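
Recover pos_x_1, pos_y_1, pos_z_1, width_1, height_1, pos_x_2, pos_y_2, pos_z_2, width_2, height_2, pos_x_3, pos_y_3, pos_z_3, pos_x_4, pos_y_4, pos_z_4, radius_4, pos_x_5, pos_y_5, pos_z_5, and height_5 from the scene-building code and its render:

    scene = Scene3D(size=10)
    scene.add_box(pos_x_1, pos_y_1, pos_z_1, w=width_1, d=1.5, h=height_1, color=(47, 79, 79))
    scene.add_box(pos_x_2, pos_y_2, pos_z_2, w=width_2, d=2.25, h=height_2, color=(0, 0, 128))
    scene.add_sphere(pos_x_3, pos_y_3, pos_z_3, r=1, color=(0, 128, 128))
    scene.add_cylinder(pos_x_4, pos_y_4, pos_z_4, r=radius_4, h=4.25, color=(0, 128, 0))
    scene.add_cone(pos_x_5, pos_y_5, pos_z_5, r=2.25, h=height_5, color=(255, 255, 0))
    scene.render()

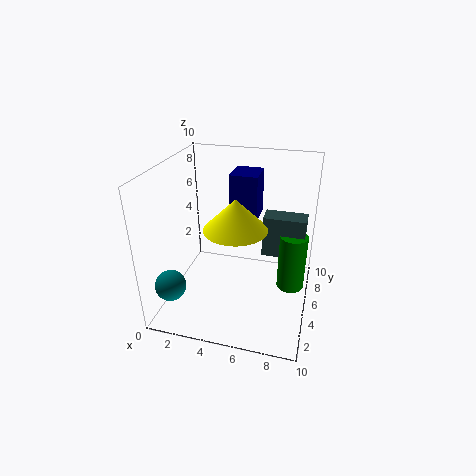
pos_x_1 = 6.5, pos_y_1 = 6, pos_z_1 = 3.25, width_1 = 3, height_1 = 3, pos_x_2 = 4, pos_y_2 = 6.25, pos_z_2 = 5.75, width_2 = 2, height_2 = 3.25, pos_x_3 = 1.5, pos_y_3 = 1.25, pos_z_3 = 3, pos_x_4 = 8.75, pos_y_4 = 6.25, pos_z_4 = 0.75, radius_4 = 1, pos_x_5 = 4.75, pos_y_5 = 5.25, pos_z_5 = 5.5, height_5 = 2.25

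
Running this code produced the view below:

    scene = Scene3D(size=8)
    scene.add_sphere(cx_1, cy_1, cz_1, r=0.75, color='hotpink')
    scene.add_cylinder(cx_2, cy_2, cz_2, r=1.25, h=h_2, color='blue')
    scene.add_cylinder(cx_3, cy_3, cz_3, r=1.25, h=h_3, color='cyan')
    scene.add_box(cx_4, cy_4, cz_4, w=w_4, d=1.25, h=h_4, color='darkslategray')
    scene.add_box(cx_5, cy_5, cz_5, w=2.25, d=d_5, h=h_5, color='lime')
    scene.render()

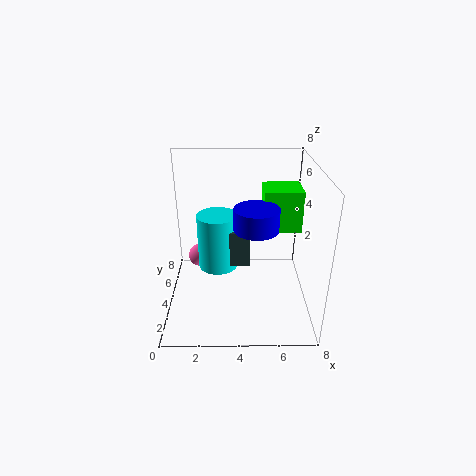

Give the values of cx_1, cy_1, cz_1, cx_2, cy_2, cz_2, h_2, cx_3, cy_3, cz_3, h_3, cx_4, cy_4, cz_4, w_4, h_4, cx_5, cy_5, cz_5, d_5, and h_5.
cx_1 = 1.5, cy_1 = 6.75, cz_1 = 1.25, cx_2 = 5, cy_2 = 4, cz_2 = 4.5, h_2 = 1.25, cx_3 = 2.75, cy_3 = 6, cz_3 = 1, h_3 = 3.5, cx_4 = 2.5, cy_4 = 5, cz_4 = 1.5, w_4 = 2.25, h_4 = 2.25, cx_5 = 5.5, cy_5 = 5, cz_5 = 3.75, d_5 = 2, h_5 = 2.5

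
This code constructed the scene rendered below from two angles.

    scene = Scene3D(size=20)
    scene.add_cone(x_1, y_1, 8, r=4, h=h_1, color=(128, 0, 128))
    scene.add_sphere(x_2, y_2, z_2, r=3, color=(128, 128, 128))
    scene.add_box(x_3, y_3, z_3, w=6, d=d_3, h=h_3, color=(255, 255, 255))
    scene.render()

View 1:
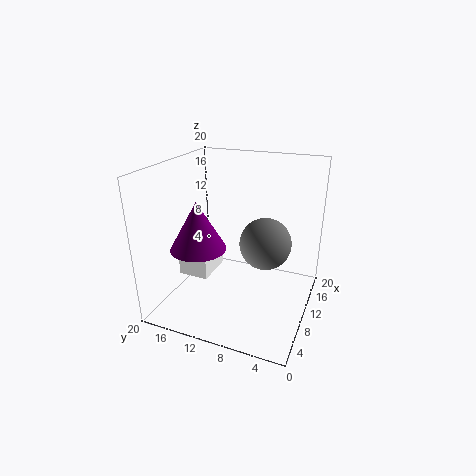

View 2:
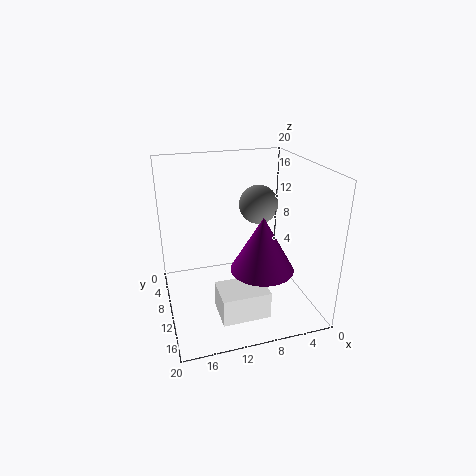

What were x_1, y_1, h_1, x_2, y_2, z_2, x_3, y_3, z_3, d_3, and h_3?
x_1 = 8.5
y_1 = 15.5
h_1 = 7
x_2 = 5
y_2 = 4.5
z_2 = 12.5
x_3 = 8.5
y_3 = 14.5
z_3 = 3
d_3 = 4.5
h_3 = 3.5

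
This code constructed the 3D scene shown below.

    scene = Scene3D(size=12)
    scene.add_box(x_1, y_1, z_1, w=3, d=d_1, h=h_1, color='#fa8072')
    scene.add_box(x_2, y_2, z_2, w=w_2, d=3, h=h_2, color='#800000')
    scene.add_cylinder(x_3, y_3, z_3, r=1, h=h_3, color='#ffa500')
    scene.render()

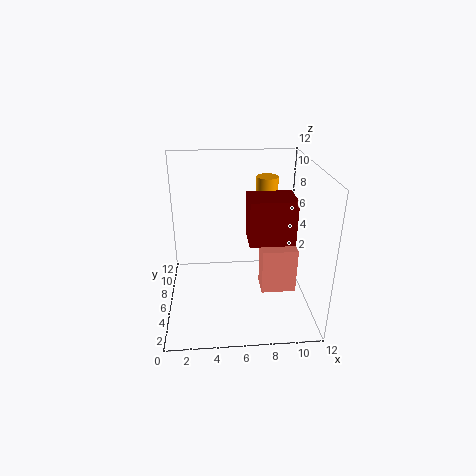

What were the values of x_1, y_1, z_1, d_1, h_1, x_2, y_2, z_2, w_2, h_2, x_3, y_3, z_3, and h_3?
x_1 = 8; y_1 = 5; z_1 = 1; d_1 = 2; h_1 = 4; x_2 = 7; y_2 = 6; z_2 = 5; w_2 = 4; h_2 = 4; x_3 = 9; y_3 = 10; z_3 = 6; h_3 = 4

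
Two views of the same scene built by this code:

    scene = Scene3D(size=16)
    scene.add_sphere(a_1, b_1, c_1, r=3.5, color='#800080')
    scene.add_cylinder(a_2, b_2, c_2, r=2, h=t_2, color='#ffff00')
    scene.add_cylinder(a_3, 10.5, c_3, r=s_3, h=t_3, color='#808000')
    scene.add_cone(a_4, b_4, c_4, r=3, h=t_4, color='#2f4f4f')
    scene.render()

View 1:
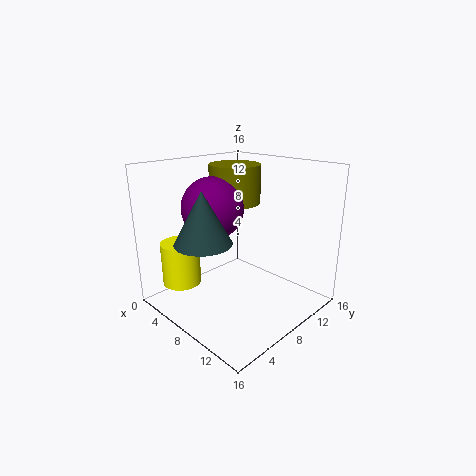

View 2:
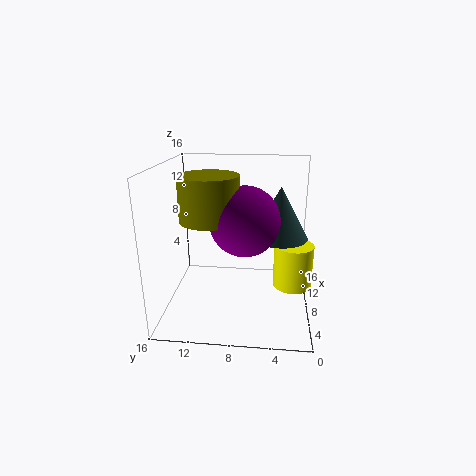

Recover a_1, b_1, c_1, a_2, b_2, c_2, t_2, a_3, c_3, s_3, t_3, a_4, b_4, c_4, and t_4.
a_1 = 5
b_1 = 7
c_1 = 11
a_2 = 5.5
b_2 = 2
c_2 = 4
t_2 = 4.5
a_3 = 5
c_3 = 11
s_3 = 3
t_3 = 4.5
a_4 = 7.5
b_4 = 3.5
c_4 = 8.5
t_4 = 5.5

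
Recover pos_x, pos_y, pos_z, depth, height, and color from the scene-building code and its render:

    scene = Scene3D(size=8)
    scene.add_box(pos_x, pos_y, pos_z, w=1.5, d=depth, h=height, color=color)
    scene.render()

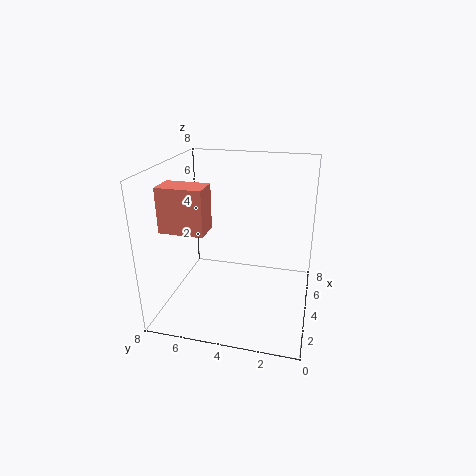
pos_x = 2.5, pos_y = 5.5, pos_z = 4.5, depth = 2.5, height = 2.5, color = 'salmon'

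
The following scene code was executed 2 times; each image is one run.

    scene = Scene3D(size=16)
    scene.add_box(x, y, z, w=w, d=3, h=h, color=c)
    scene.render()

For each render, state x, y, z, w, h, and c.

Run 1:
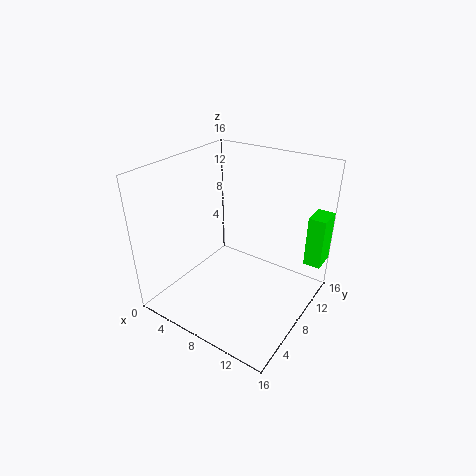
x = 14; y = 13; z = 4; w = 2; h = 6; c = 'lime'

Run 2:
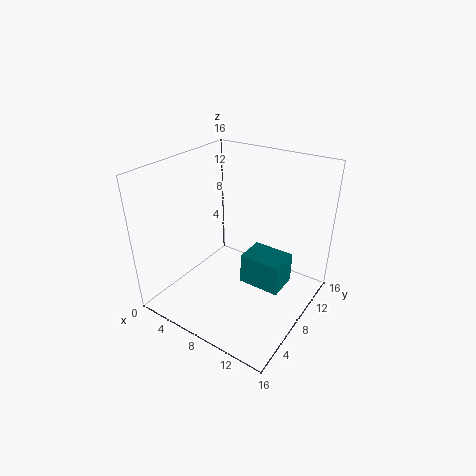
x = 11; y = 4; z = 6; w = 4; h = 3; c = 'teal'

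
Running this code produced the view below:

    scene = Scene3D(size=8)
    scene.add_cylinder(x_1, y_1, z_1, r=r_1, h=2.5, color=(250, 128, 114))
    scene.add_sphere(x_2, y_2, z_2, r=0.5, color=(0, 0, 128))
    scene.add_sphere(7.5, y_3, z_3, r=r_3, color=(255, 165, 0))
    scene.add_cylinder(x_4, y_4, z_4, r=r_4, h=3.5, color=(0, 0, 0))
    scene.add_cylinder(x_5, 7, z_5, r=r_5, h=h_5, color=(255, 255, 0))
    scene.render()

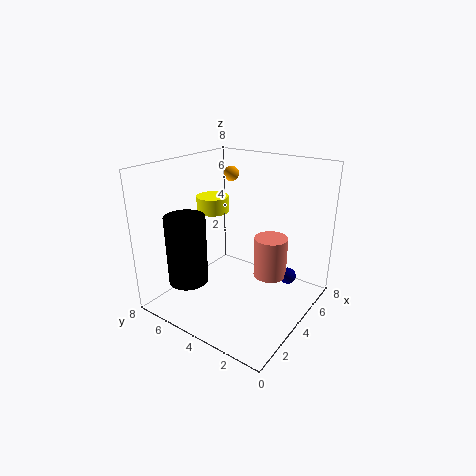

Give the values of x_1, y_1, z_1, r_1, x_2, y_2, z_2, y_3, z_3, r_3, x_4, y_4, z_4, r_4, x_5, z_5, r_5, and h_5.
x_1 = 6, y_1 = 3, z_1 = 1, r_1 = 1, x_2 = 6.5, y_2 = 2, z_2 = 1, y_3 = 7, z_3 = 6.5, r_3 = 0.5, x_4 = 1, y_4 = 5, z_4 = 2.5, r_4 = 1, x_5 = 5.5, z_5 = 4.5, r_5 = 1, h_5 = 1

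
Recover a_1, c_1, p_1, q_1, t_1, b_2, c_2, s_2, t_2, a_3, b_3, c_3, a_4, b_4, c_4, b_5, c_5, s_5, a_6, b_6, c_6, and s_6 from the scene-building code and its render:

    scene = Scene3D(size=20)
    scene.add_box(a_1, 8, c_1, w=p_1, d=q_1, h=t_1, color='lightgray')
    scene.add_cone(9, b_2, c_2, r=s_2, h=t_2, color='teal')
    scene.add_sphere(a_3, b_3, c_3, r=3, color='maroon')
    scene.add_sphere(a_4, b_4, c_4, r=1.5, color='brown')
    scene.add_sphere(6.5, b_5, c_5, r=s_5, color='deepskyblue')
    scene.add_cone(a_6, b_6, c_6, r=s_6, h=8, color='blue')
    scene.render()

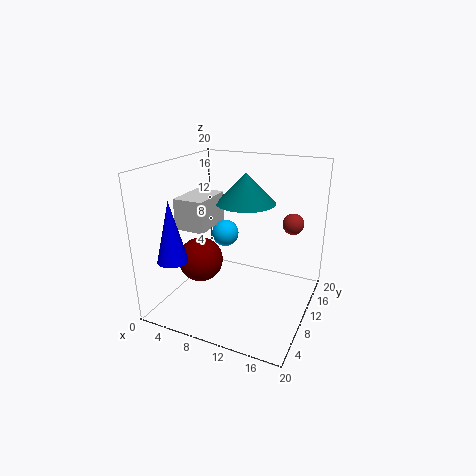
a_1 = 1, c_1 = 10.5, p_1 = 4.5, q_1 = 6.5, t_1 = 4.5, b_2 = 15, c_2 = 13.5, s_2 = 4.5, t_2 = 4.5, a_3 = 6, b_3 = 6.5, c_3 = 7.5, a_4 = 16.5, b_4 = 14.5, c_4 = 11.5, b_5 = 13, c_5 = 9, s_5 = 2, a_6 = 4, b_6 = 3, c_6 = 8.5, s_6 = 2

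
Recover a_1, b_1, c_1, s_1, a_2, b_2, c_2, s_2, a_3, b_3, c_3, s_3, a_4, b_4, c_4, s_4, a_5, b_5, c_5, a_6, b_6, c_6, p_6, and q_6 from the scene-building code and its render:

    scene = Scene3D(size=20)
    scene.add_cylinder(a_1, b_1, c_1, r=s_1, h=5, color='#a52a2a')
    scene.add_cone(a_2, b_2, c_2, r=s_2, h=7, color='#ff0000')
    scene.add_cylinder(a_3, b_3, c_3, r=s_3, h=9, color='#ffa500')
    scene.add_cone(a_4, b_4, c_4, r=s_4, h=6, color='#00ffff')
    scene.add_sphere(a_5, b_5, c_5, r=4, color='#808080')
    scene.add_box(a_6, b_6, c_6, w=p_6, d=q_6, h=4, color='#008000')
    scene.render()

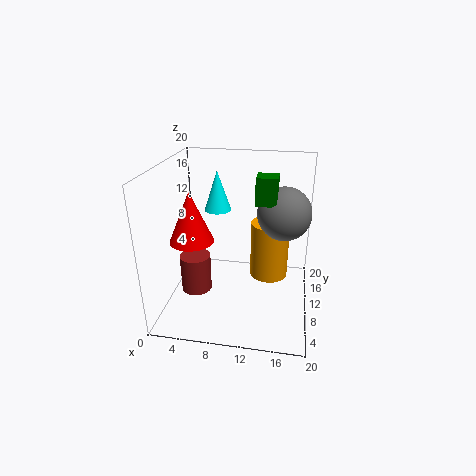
a_1 = 5, b_1 = 6, c_1 = 4, s_1 = 2, a_2 = 4, b_2 = 8, c_2 = 10, s_2 = 3, a_3 = 14, b_3 = 16, c_3 = 1, s_3 = 3, a_4 = 6, b_4 = 15, c_4 = 12, s_4 = 2, a_5 = 16, b_5 = 15, c_5 = 12, a_6 = 12, b_6 = 12, c_6 = 14, p_6 = 3, q_6 = 3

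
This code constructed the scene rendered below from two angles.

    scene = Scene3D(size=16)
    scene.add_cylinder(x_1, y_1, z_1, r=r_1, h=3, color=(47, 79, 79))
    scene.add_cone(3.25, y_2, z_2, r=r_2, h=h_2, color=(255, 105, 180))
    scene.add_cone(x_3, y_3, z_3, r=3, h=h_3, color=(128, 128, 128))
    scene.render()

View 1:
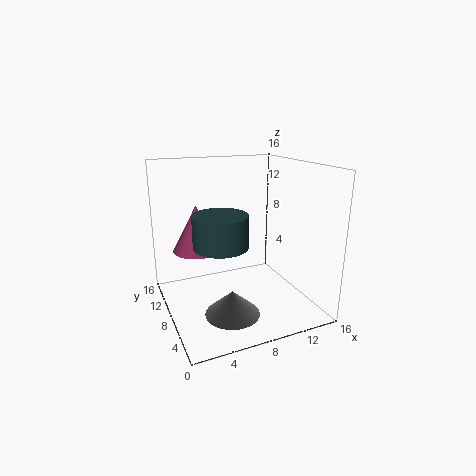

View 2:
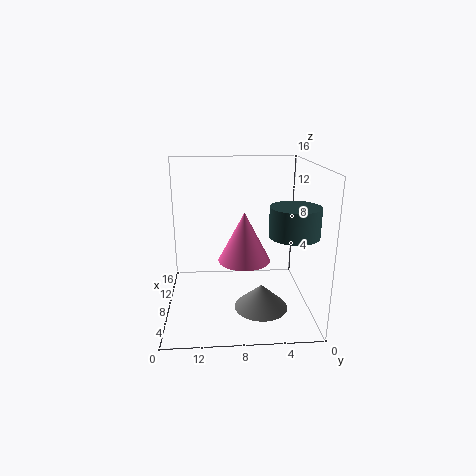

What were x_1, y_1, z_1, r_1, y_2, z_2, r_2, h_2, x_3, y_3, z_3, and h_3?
x_1 = 4
y_1 = 2.75
z_1 = 9.5
r_1 = 2.5
y_2 = 7.75
z_2 = 7.5
r_2 = 2.5
h_2 = 4.75
x_3 = 6.25
y_3 = 5.5
z_3 = 0.25
h_3 = 2.75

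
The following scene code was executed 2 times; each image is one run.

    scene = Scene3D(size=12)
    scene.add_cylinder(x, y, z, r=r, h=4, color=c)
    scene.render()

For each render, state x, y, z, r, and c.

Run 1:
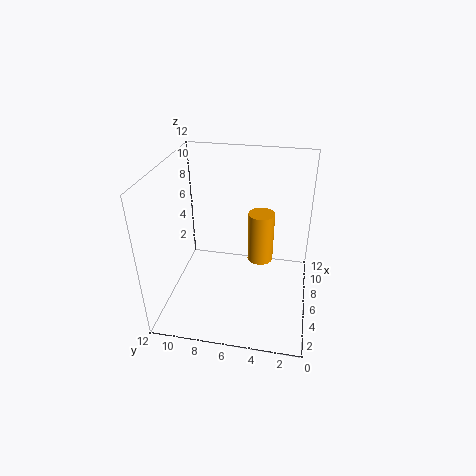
x = 5; y = 4; z = 5; r = 1; c = 'orange'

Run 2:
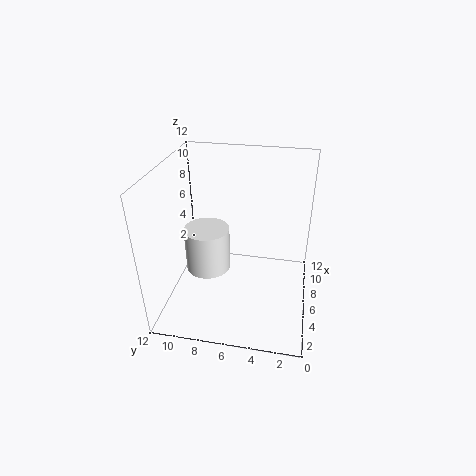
x = 7; y = 9; z = 2; r = 2; c = 'white'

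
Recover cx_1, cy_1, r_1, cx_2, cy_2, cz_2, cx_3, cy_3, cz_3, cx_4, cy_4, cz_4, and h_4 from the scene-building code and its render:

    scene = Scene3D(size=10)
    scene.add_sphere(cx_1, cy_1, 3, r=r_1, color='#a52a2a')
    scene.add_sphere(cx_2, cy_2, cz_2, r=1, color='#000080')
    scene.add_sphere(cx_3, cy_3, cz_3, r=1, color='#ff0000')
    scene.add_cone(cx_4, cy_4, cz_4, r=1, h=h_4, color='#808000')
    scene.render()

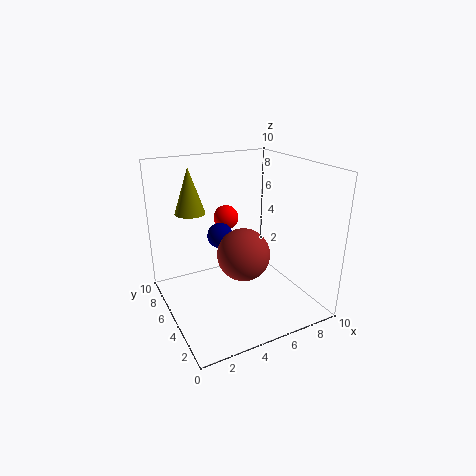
cx_1 = 6, cy_1 = 6, r_1 = 2, cx_2 = 5, cy_2 = 8, cz_2 = 4, cx_3 = 6, cy_3 = 9, cz_3 = 5, cx_4 = 2, cy_4 = 6, cz_4 = 7, h_4 = 3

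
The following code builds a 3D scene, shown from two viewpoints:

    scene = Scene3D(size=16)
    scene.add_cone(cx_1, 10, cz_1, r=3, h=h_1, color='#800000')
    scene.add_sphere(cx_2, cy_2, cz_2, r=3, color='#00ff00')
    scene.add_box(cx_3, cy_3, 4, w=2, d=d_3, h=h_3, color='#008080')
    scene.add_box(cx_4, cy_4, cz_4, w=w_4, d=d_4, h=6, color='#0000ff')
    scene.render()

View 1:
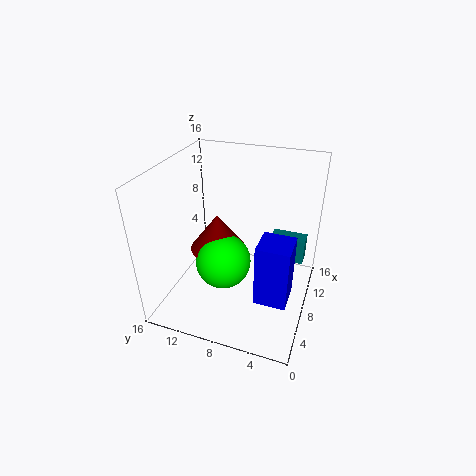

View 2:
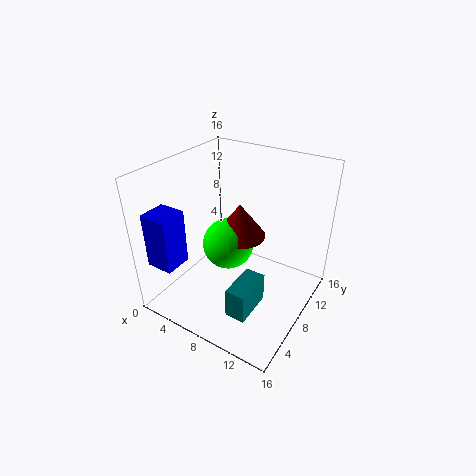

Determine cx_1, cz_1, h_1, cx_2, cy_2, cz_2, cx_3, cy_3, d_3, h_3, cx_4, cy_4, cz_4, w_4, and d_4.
cx_1 = 7
cz_1 = 7
h_1 = 4
cx_2 = 6
cy_2 = 9
cz_2 = 6
cx_3 = 11
cy_3 = 1
d_3 = 4
h_3 = 3
cx_4 = 1
cy_4 = 1
cz_4 = 6
w_4 = 3
d_4 = 3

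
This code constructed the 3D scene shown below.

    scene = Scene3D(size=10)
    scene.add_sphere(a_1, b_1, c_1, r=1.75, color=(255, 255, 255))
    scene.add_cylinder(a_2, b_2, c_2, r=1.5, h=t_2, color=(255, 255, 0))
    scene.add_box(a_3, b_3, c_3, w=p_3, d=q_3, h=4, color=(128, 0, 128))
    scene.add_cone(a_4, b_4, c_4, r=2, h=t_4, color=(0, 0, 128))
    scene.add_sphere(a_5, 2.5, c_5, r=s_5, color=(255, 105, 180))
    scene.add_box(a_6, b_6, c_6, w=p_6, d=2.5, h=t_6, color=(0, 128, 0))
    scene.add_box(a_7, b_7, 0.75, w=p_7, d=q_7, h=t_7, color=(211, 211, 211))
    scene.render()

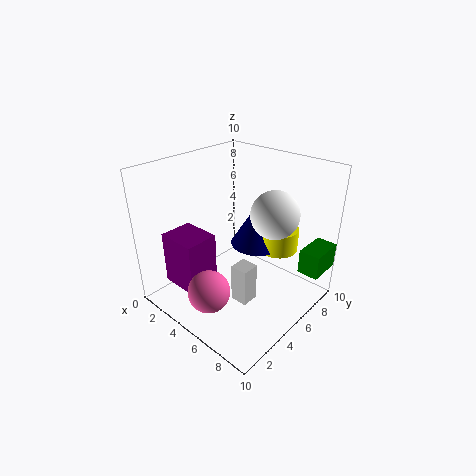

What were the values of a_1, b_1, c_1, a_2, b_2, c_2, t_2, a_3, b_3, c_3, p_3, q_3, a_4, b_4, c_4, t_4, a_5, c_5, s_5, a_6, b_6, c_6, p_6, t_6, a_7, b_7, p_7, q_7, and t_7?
a_1 = 6.25, b_1 = 7.5, c_1 = 6.25, a_2 = 6, b_2 = 8.5, c_2 = 3, t_2 = 1.75, a_3 = 0.25, b_3 = 2, c_3 = 0.75, p_3 = 3, q_3 = 2.5, a_4 = 4.5, b_4 = 7.75, c_4 = 3.25, t_4 = 3.25, a_5 = 4.5, c_5 = 1.5, s_5 = 1.5, a_6 = 8.5, b_6 = 7.5, c_6 = 2.5, p_6 = 1.5, t_6 = 1.75, a_7 = 5.5, b_7 = 3.75, p_7 = 1.25, q_7 = 1.25, t_7 = 2.75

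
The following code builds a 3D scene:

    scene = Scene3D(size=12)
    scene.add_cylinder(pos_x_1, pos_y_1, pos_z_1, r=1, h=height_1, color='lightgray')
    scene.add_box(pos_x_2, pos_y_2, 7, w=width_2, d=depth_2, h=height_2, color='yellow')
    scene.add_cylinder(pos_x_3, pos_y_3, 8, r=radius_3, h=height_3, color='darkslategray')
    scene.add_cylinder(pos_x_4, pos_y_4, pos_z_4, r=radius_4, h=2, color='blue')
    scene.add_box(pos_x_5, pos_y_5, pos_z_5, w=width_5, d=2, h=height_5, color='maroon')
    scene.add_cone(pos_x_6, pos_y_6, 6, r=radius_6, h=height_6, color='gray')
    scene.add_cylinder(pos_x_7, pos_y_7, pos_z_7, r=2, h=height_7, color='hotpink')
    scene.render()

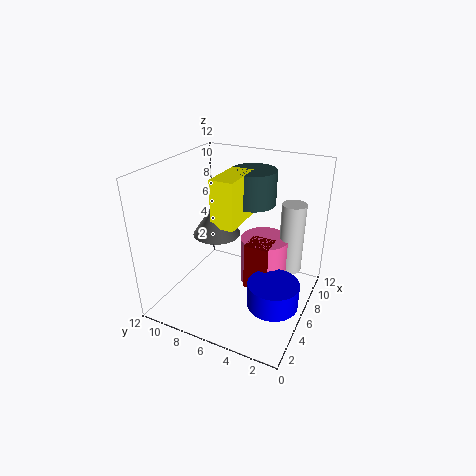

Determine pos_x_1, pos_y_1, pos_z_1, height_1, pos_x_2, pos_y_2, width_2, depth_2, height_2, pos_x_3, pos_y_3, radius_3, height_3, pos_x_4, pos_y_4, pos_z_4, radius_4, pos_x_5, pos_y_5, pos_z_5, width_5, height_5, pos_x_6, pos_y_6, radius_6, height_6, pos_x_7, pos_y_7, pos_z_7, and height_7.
pos_x_1 = 8
pos_y_1 = 2
pos_z_1 = 3
height_1 = 6
pos_x_2 = 5
pos_y_2 = 6
width_2 = 4
depth_2 = 2
height_2 = 4
pos_x_3 = 9
pos_y_3 = 6
radius_3 = 2
height_3 = 3
pos_x_4 = 4
pos_y_4 = 2
pos_z_4 = 2
radius_4 = 2
pos_x_5 = 5
pos_y_5 = 3
pos_z_5 = 2
width_5 = 2
height_5 = 4
pos_x_6 = 6
pos_y_6 = 8
radius_6 = 2
height_6 = 3
pos_x_7 = 7
pos_y_7 = 4
pos_z_7 = 2
height_7 = 4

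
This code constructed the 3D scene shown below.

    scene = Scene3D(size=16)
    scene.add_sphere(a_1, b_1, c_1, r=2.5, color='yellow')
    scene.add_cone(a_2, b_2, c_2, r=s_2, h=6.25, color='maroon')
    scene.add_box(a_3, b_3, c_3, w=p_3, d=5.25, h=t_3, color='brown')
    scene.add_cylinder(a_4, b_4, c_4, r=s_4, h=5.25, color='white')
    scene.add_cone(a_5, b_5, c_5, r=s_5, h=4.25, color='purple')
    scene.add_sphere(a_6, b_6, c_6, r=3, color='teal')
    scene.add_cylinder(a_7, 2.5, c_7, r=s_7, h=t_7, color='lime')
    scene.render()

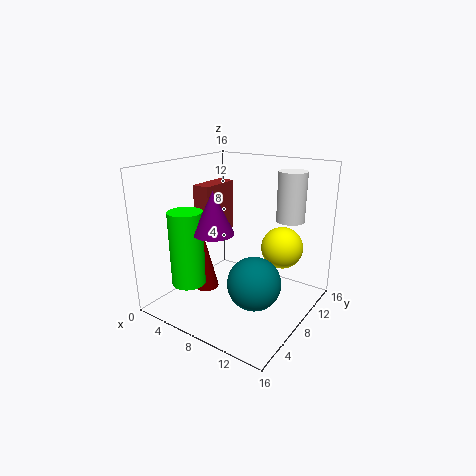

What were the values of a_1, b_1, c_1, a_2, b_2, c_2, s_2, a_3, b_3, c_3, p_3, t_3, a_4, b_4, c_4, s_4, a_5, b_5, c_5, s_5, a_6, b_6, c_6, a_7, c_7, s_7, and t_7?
a_1 = 11; b_1 = 13; c_1 = 5.75; a_2 = 3.75; b_2 = 7.25; c_2 = 1; s_2 = 1.5; a_3 = 0.5; b_3 = 9.25; c_3 = 6.25; p_3 = 2.25; t_3 = 6.5; a_4 = 13; b_4 = 10.5; c_4 = 10.25; s_4 = 1.5; a_5 = 8.25; b_5 = 3.5; c_5 = 10; s_5 = 2; a_6 = 10.5; b_6 = 7.5; c_6 = 3.25; a_7 = 5.5; c_7 = 4.25; s_7 = 1.75; t_7 = 7.75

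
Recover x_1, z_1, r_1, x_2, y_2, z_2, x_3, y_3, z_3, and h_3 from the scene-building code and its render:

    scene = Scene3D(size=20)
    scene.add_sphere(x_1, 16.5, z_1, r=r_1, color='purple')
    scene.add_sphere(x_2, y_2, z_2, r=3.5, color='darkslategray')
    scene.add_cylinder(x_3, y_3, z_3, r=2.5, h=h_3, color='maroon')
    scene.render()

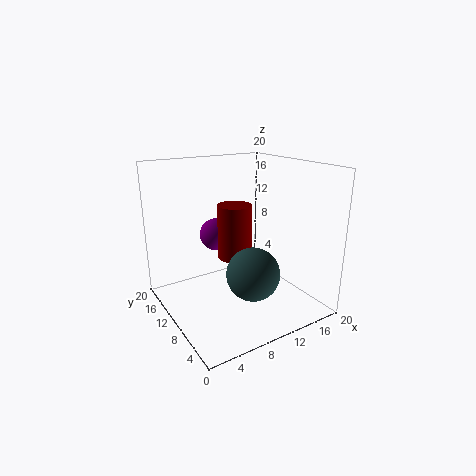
x_1 = 10, z_1 = 8.5, r_1 = 2.5, x_2 = 9.5, y_2 = 5.5, z_2 = 6.5, x_3 = 11, y_3 = 12.5, z_3 = 6, h_3 = 8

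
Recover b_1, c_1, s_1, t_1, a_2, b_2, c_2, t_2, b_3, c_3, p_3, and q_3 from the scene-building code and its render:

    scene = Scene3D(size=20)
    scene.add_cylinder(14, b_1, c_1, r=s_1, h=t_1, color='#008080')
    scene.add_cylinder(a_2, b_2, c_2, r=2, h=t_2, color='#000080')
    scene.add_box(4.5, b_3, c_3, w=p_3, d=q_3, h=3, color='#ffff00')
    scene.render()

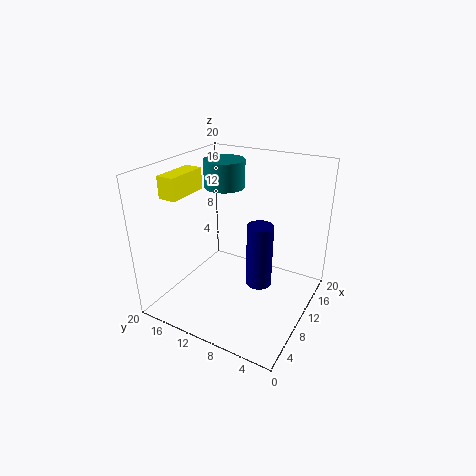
b_1 = 14.5; c_1 = 15.5; s_1 = 3; t_1 = 4; a_2 = 14; b_2 = 8.5; c_2 = 0.5; t_2 = 10; b_3 = 16; c_3 = 16; p_3 = 6; q_3 = 2.5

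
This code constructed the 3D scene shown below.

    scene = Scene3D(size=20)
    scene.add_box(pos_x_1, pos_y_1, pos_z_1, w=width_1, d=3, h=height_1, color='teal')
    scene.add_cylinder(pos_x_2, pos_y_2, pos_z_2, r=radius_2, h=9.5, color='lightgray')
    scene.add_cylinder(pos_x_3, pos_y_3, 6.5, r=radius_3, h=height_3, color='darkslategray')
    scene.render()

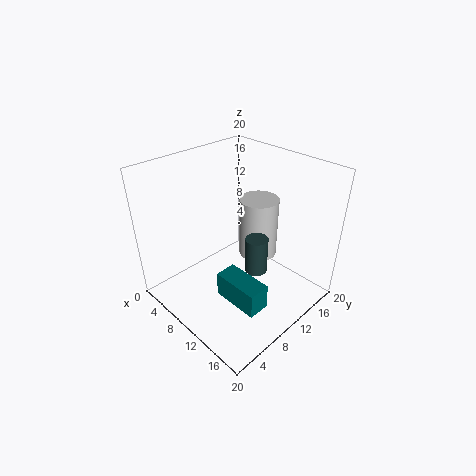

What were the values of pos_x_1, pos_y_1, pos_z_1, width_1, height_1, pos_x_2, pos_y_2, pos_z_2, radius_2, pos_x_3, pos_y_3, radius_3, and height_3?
pos_x_1 = 10.5, pos_y_1 = 5.5, pos_z_1 = 3, width_1 = 6.5, height_1 = 3.5, pos_x_2 = 8, pos_y_2 = 16.5, pos_z_2 = 3.5, radius_2 = 3, pos_x_3 = 13.5, pos_y_3 = 10, radius_3 = 1.5, height_3 = 5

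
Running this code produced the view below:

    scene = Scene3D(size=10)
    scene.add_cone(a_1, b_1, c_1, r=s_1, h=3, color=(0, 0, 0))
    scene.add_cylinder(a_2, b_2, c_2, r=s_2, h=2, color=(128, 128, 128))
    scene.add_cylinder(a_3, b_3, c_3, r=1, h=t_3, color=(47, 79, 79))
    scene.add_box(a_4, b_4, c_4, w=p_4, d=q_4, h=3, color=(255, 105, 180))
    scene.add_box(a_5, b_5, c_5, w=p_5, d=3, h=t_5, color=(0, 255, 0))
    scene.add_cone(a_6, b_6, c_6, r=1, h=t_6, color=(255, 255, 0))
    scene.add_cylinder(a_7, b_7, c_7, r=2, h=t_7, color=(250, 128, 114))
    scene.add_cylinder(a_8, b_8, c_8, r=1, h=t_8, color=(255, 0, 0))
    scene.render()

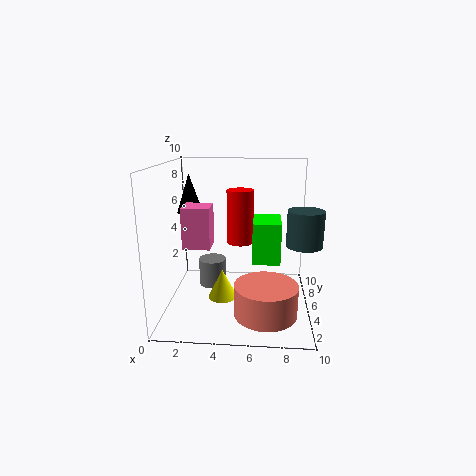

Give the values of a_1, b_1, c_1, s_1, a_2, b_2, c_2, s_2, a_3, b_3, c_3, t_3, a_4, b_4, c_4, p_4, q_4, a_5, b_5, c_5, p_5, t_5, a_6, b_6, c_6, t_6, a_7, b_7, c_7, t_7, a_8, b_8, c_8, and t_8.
a_1 = 1
b_1 = 8
c_1 = 6
s_1 = 1
a_2 = 3
b_2 = 6
c_2 = 1
s_2 = 1
a_3 = 9
b_3 = 1
c_3 = 6
t_3 = 2
a_4 = 1
b_4 = 5
c_4 = 4
p_4 = 2
q_4 = 2
a_5 = 6
b_5 = 5
c_5 = 3
p_5 = 2
t_5 = 3
a_6 = 4
b_6 = 4
c_6 = 1
t_6 = 2
a_7 = 7
b_7 = 2
c_7 = 1
t_7 = 2
a_8 = 5
b_8 = 7
c_8 = 4
t_8 = 4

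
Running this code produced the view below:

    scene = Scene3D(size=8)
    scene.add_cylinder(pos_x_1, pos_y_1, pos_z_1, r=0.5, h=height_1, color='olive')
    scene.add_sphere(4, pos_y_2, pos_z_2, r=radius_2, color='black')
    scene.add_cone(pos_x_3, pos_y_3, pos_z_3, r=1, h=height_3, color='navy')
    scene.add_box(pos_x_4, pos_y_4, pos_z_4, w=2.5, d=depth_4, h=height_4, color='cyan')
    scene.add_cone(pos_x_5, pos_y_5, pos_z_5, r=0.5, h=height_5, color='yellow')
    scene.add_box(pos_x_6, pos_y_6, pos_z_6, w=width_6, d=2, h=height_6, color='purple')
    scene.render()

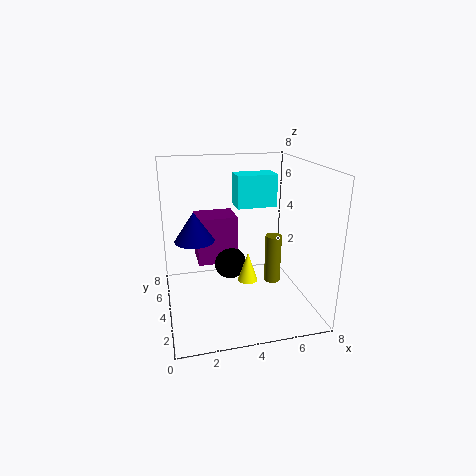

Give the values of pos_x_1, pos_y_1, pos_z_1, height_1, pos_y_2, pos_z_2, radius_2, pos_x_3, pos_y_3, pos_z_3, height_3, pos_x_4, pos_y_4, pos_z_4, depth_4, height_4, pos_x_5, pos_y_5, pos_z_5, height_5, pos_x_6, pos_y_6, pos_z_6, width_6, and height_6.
pos_x_1 = 6.5, pos_y_1 = 5, pos_z_1 = 0.5, height_1 = 3, pos_y_2 = 6, pos_z_2 = 1.5, radius_2 = 1, pos_x_3 = 1.5, pos_y_3 = 3, pos_z_3 = 4.5, height_3 = 1.5, pos_x_4 = 4.5, pos_y_4 = 6, pos_z_4 = 5, depth_4 = 1.5, height_4 = 2, pos_x_5 = 4, pos_y_5 = 2, pos_z_5 = 2.5, height_5 = 1.5, pos_x_6 = 2, pos_y_6 = 6, pos_z_6 = 1.5, width_6 = 2.5, height_6 = 3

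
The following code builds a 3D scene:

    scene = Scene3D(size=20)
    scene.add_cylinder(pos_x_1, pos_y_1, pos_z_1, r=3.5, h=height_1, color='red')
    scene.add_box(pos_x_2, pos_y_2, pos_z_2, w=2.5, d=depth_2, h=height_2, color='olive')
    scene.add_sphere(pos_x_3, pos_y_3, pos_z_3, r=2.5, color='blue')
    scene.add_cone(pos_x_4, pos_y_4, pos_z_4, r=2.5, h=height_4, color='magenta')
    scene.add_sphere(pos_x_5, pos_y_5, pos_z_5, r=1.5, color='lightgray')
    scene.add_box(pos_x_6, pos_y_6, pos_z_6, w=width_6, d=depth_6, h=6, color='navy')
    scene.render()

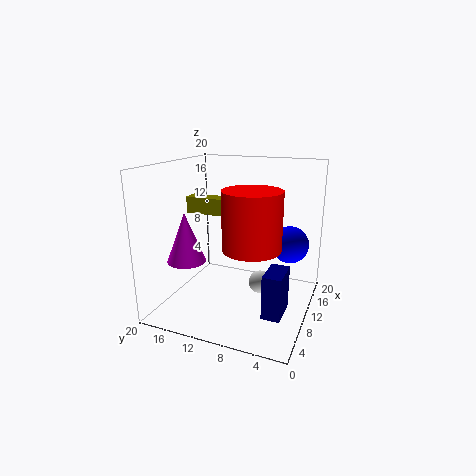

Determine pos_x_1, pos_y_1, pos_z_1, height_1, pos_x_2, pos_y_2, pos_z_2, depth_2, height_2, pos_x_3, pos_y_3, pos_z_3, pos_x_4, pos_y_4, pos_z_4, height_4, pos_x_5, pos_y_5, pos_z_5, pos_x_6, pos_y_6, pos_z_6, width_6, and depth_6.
pos_x_1 = 4.5; pos_y_1 = 6; pos_z_1 = 11; height_1 = 7; pos_x_2 = 12.5; pos_y_2 = 13.5; pos_z_2 = 12; depth_2 = 6; height_2 = 2.5; pos_x_3 = 11.5; pos_y_3 = 3; pos_z_3 = 9.5; pos_x_4 = 4.5; pos_y_4 = 15; pos_z_4 = 8; height_4 = 6.5; pos_x_5 = 8; pos_y_5 = 6; pos_z_5 = 5; pos_x_6 = 5.5; pos_y_6 = 2.5; pos_z_6 = 1; width_6 = 4.5; depth_6 = 2.5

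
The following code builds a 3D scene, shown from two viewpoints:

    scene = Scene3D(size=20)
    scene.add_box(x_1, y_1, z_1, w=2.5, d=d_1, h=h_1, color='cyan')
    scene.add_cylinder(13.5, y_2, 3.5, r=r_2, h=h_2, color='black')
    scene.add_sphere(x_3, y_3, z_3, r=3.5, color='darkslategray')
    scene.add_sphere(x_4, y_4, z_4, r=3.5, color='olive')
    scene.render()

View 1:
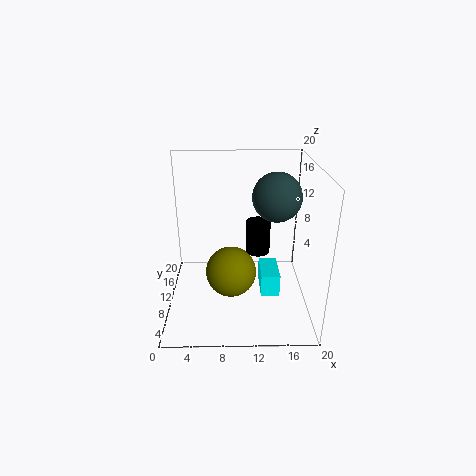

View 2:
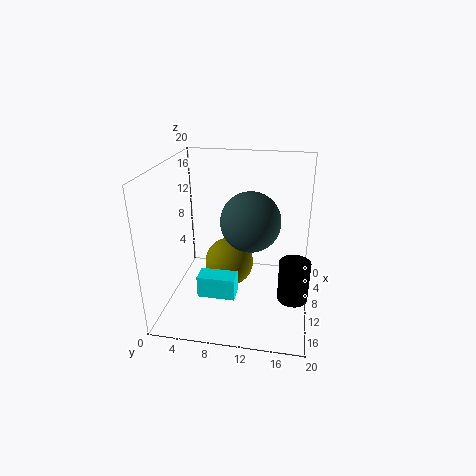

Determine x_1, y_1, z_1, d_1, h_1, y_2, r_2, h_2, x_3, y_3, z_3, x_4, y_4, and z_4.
x_1 = 13; y_1 = 5.5; z_1 = 3.5; d_1 = 5; h_1 = 3; y_2 = 18; r_2 = 2; h_2 = 5.5; x_3 = 15.5; y_3 = 12.5; z_3 = 15; x_4 = 9; y_4 = 8.5; z_4 = 5.5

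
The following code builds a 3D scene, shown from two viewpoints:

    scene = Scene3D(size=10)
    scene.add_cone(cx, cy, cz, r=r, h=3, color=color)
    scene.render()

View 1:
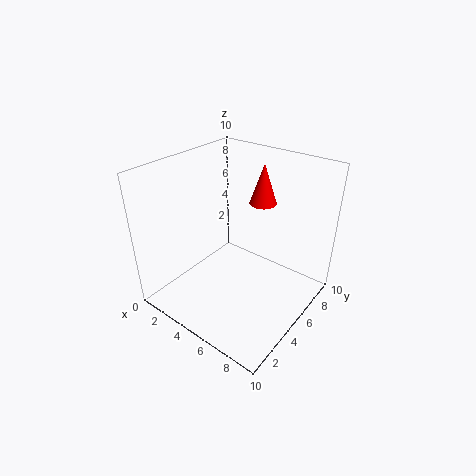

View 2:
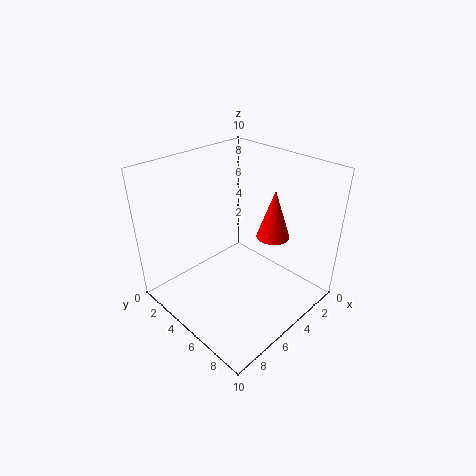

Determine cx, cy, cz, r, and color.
cx = 5
cy = 8
cz = 6.5
r = 1
color = 'red'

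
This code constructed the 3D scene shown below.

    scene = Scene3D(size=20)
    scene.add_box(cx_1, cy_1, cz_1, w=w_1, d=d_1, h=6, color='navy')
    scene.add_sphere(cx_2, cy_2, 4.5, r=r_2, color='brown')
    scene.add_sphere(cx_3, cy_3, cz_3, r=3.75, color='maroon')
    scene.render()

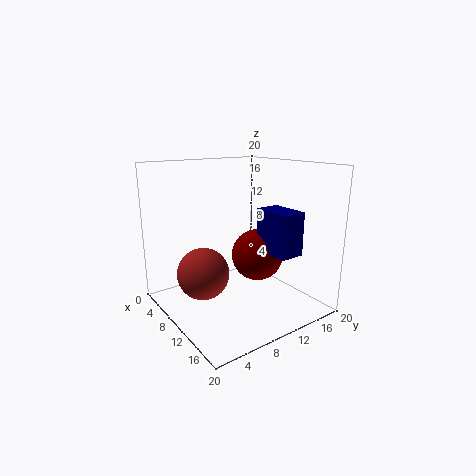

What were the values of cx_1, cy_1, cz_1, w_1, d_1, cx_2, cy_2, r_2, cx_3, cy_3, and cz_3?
cx_1 = 10.75, cy_1 = 12.75, cz_1 = 8, w_1 = 5.5, d_1 = 3.5, cx_2 = 7, cy_2 = 6, r_2 = 3.75, cx_3 = 10, cy_3 = 13.5, cz_3 = 6.75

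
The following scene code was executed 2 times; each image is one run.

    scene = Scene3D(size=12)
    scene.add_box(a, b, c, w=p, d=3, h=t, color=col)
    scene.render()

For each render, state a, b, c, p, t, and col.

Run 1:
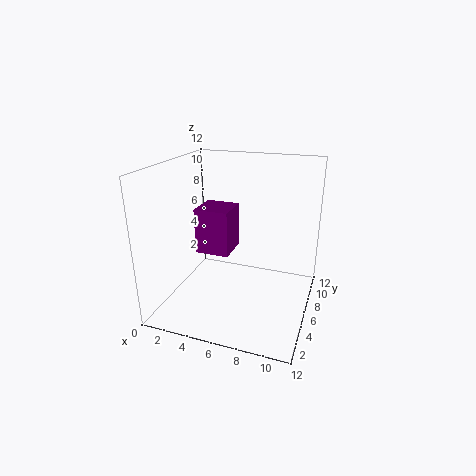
a = 2; b = 6; c = 4; p = 3; t = 4; col = 'purple'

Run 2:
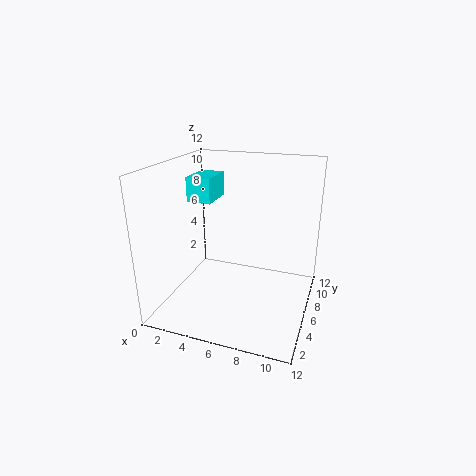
a = 2; b = 5; c = 9; p = 2; t = 2; col = 'cyan'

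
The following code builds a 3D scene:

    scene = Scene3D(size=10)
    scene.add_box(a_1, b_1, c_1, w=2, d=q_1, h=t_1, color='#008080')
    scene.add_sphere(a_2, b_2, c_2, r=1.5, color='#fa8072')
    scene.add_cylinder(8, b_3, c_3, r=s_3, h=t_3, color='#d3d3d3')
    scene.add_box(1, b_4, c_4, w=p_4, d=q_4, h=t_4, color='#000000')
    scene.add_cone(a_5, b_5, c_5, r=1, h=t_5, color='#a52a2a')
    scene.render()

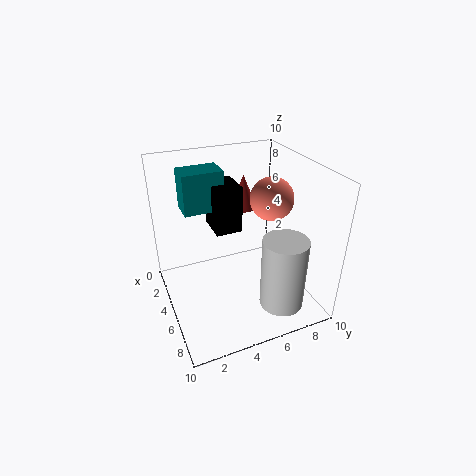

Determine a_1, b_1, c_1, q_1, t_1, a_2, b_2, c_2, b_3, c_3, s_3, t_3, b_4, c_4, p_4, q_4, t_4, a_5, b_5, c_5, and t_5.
a_1 = 0.5
b_1 = 2
c_1 = 6
q_1 = 3
t_1 = 3
a_2 = 5
b_2 = 7.5
c_2 = 7.5
b_3 = 7
c_3 = 1
s_3 = 1.5
t_3 = 5
b_4 = 4
c_4 = 4.5
p_4 = 2.5
q_4 = 2
t_4 = 3.5
a_5 = 2.5
b_5 = 6.5
c_5 = 6
t_5 = 2.5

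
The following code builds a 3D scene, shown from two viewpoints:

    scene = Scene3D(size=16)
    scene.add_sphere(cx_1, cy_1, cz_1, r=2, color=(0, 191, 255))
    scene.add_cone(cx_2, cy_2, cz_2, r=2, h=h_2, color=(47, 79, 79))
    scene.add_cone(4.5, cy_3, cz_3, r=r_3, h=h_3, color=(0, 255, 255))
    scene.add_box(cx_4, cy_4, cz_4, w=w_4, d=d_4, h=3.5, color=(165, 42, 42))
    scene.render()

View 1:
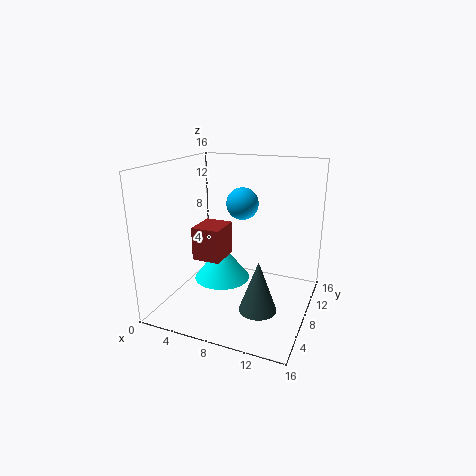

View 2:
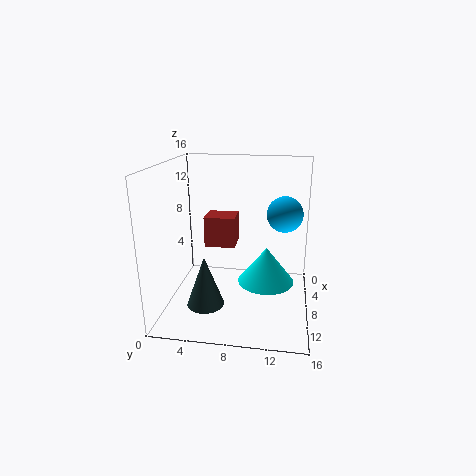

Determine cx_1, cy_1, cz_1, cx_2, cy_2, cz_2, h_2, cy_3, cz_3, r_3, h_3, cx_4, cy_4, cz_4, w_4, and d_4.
cx_1 = 6.5; cy_1 = 13; cz_1 = 10.5; cx_2 = 11.5; cy_2 = 5; cz_2 = 1.5; h_2 = 5.5; cy_3 = 11; cz_3 = 1; r_3 = 3.5; h_3 = 4.5; cx_4 = 4.5; cy_4 = 4; cz_4 = 6.5; w_4 = 3; d_4 = 3.5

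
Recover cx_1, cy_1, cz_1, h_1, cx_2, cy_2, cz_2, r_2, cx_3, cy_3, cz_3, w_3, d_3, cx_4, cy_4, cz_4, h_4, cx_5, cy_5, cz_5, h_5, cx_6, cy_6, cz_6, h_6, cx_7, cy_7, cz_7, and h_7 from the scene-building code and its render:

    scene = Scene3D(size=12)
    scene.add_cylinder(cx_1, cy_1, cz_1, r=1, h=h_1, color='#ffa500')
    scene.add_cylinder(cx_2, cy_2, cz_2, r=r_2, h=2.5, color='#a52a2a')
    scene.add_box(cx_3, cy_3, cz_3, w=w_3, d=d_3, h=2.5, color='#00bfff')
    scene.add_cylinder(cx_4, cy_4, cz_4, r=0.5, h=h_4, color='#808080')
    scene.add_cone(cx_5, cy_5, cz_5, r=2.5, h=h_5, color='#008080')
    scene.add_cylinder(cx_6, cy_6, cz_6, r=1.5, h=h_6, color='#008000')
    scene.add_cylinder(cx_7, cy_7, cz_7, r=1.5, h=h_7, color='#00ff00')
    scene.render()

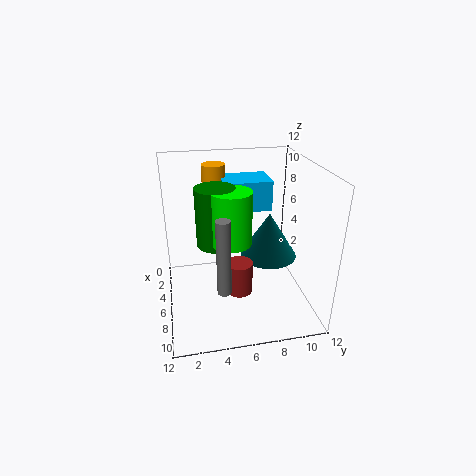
cx_1 = 3; cy_1 = 4.5; cz_1 = 8.5; h_1 = 3; cx_2 = 9; cy_2 = 5.5; cz_2 = 3; r_2 = 1; cx_3 = 2.5; cy_3 = 5; cz_3 = 8; w_3 = 3; d_3 = 4; cx_4 = 11; cy_4 = 4; cz_4 = 4.5; h_4 = 5.5; cx_5 = 5; cy_5 = 9; cz_5 = 3.5; h_5 = 4; cx_6 = 7.5; cy_6 = 4; cz_6 = 6.5; h_6 = 4.5; cx_7 = 8.5; cy_7 = 5; cz_7 = 7; h_7 = 4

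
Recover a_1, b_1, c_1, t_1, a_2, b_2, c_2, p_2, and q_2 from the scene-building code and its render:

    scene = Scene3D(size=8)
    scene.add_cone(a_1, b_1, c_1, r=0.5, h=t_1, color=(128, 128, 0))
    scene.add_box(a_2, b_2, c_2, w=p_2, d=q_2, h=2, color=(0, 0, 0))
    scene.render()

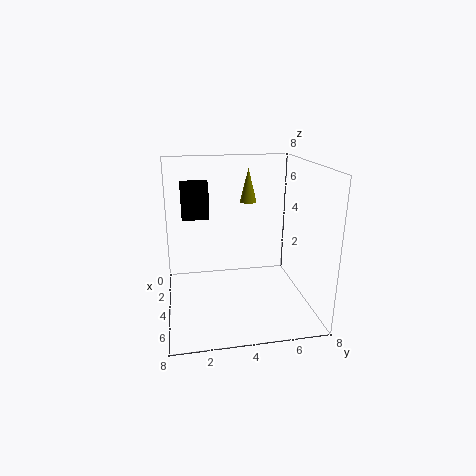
a_1 = 2, b_1 = 5, c_1 = 5.5, t_1 = 2, a_2 = 2.5, b_2 = 1, c_2 = 5, p_2 = 1, q_2 = 1.5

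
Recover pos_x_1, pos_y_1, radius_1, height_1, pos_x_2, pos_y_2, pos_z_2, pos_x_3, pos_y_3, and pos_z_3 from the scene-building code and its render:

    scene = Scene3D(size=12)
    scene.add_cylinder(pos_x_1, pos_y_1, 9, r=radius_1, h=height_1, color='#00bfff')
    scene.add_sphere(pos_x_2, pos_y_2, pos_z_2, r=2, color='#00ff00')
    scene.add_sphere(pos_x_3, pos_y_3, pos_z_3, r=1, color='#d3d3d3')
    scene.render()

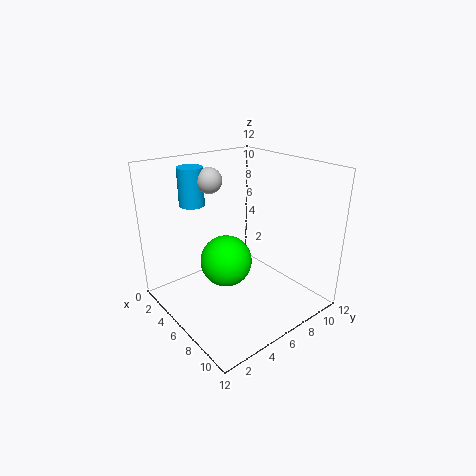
pos_x_1 = 4
pos_y_1 = 3
radius_1 = 1
height_1 = 3
pos_x_2 = 7
pos_y_2 = 4
pos_z_2 = 5
pos_x_3 = 5
pos_y_3 = 4
pos_z_3 = 11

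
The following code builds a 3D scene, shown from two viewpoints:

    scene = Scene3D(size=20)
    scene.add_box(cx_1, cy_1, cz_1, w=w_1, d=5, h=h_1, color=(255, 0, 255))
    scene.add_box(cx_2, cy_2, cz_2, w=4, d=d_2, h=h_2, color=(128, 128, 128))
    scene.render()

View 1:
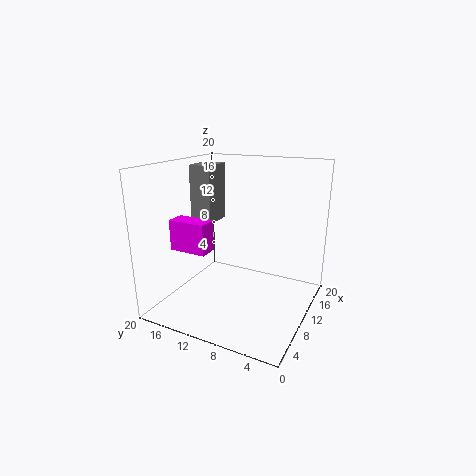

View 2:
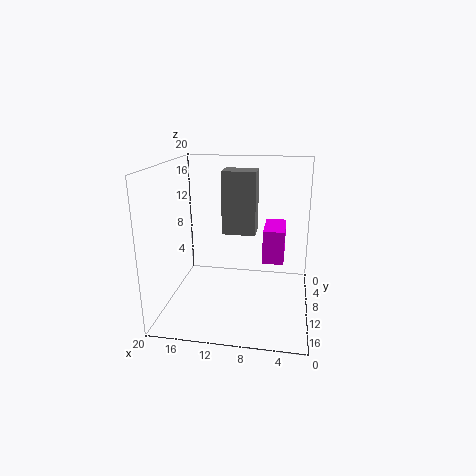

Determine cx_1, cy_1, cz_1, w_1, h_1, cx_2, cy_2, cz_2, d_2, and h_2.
cx_1 = 3.5; cy_1 = 11.5; cz_1 = 9.5; w_1 = 2.5; h_1 = 4; cx_2 = 7; cy_2 = 12.5; cz_2 = 12.5; d_2 = 3; h_2 = 7.5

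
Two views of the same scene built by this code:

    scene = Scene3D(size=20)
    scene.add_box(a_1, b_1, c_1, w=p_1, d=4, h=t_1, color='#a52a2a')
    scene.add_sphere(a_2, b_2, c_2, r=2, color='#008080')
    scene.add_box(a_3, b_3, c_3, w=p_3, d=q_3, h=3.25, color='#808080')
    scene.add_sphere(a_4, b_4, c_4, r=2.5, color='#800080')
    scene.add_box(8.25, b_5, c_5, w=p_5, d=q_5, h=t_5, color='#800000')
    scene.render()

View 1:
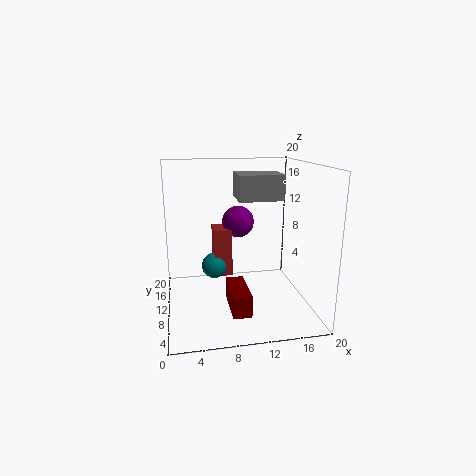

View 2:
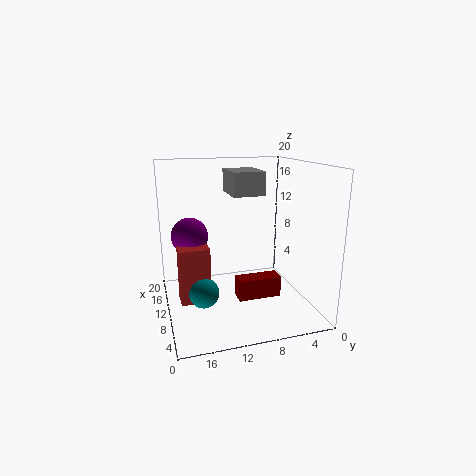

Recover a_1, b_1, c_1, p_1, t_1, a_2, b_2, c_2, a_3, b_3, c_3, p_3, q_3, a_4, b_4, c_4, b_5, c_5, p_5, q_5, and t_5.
a_1 = 7.25; b_1 = 14.5; c_1 = 2.25; p_1 = 2.75; t_1 = 7.5; a_2 = 7.25; b_2 = 15.5; c_2 = 3.75; a_3 = 9.5; b_3 = 6.25; c_3 = 15.75; p_3 = 5.75; q_3 = 4.5; a_4 = 11.25; b_4 = 16.5; c_4 = 10.5; b_5 = 4; c_5 = 1; p_5 = 2.5; q_5 = 6.25; t_5 = 3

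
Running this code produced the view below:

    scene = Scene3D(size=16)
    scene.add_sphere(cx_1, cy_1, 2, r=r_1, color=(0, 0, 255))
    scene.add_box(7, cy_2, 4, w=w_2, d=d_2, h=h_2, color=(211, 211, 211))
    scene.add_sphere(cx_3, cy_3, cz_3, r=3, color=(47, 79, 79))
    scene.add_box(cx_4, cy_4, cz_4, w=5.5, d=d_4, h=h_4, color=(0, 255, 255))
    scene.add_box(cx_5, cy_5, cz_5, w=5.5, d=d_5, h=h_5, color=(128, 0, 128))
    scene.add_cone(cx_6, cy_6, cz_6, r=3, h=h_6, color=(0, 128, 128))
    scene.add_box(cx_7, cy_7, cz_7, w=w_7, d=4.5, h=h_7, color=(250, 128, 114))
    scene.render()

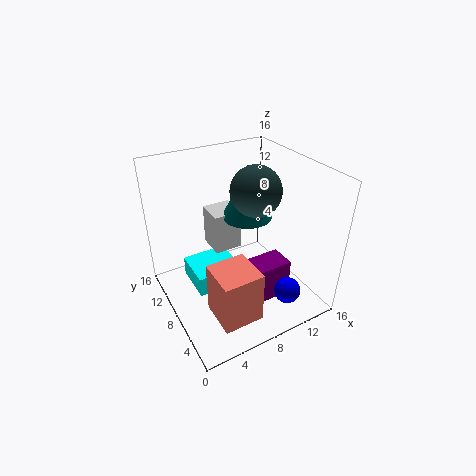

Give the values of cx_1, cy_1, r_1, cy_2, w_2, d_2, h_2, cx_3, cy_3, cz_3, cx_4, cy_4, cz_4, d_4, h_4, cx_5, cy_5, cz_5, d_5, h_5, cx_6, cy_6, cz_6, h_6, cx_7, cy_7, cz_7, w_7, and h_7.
cx_1 = 12, cy_1 = 3.5, r_1 = 1.5, cy_2 = 11.5, w_2 = 3.5, d_2 = 3.5, h_2 = 5, cx_3 = 11.5, cy_3 = 10, cz_3 = 12, cx_4 = 3.5, cy_4 = 9, cz_4 = 0.5, d_4 = 5, h_4 = 2.5, cx_5 = 7.5, cy_5 = 4.5, cz_5 = 0.5, d_5 = 3, h_5 = 4.5, cx_6 = 11, cy_6 = 11, cz_6 = 8.5, h_6 = 6.5, cx_7 = 3.5, cy_7 = 2.5, cz_7 = 0.5, w_7 = 4.5, h_7 = 6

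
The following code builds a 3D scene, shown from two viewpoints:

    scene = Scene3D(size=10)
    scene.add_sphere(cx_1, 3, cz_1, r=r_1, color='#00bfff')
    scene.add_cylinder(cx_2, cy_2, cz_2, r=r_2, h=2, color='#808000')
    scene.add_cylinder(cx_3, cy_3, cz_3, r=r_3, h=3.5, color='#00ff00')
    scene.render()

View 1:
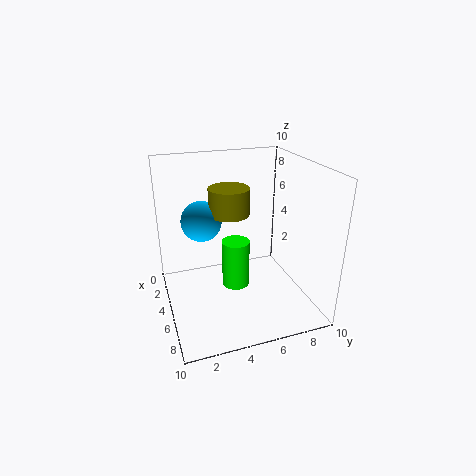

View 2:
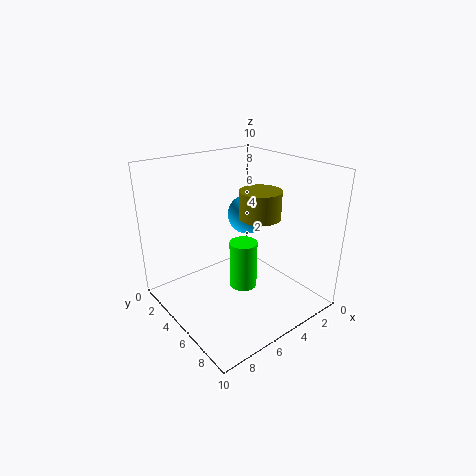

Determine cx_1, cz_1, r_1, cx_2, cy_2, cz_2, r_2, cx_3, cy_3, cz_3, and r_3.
cx_1 = 2.5
cz_1 = 5.5
r_1 = 1.5
cx_2 = 3
cy_2 = 5
cz_2 = 6
r_2 = 1.5
cx_3 = 4.5
cy_3 = 5
cz_3 = 1
r_3 = 1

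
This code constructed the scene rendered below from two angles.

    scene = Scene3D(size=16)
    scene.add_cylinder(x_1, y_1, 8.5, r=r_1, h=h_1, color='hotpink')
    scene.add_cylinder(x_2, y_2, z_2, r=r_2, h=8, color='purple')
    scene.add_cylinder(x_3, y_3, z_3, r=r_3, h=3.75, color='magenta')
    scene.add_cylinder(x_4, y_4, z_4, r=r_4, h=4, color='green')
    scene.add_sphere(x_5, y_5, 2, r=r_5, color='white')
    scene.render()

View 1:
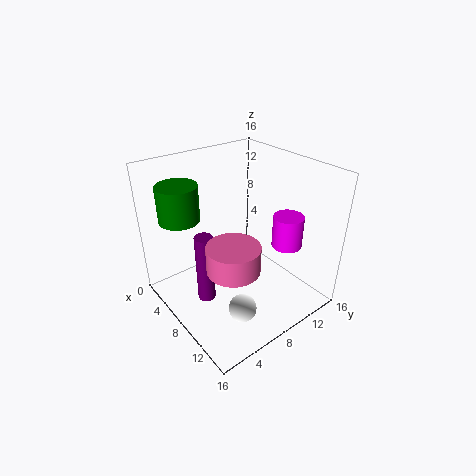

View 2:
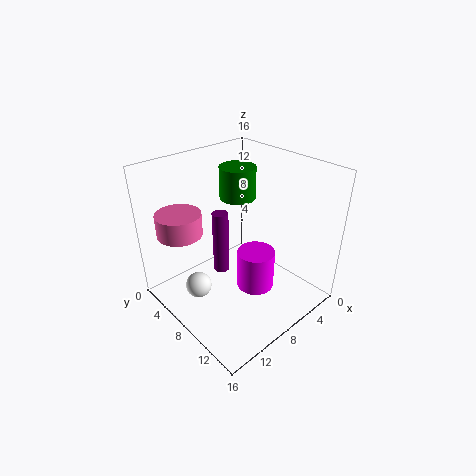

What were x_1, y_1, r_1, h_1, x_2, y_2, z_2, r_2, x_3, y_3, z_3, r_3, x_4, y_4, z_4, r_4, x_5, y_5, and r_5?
x_1 = 12.75, y_1 = 3.75, r_1 = 2.5, h_1 = 2.5, x_2 = 7.25, y_2 = 4, z_2 = 1.25, r_2 = 1, x_3 = 10.5, y_3 = 13.25, z_3 = 6.25, r_3 = 1.75, x_4 = 3.75, y_4 = 3.25, z_4 = 10, r_4 = 2.25, x_5 = 12, y_5 = 5.5, r_5 = 1.5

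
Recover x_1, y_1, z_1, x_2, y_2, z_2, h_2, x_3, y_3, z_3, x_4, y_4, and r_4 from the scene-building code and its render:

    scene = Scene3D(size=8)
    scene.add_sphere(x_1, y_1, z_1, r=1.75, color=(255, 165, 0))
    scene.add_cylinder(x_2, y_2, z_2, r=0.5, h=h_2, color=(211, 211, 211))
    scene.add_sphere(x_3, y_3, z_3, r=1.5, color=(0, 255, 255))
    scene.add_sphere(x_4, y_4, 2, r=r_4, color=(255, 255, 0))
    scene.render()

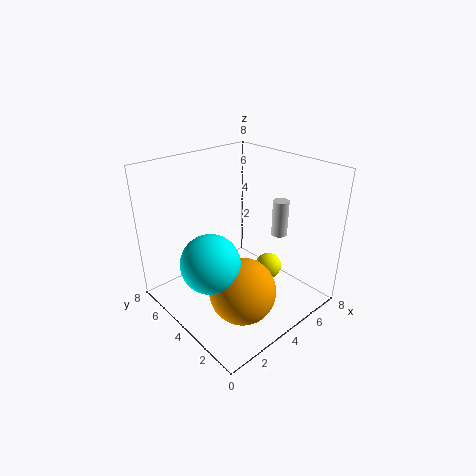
x_1 = 2.75; y_1 = 2.25; z_1 = 2; x_2 = 7.5; y_2 = 4; z_2 = 3; h_2 = 2.25; x_3 = 1.5; y_3 = 3.25; z_3 = 3.75; x_4 = 5.5; y_4 = 3; r_4 = 0.75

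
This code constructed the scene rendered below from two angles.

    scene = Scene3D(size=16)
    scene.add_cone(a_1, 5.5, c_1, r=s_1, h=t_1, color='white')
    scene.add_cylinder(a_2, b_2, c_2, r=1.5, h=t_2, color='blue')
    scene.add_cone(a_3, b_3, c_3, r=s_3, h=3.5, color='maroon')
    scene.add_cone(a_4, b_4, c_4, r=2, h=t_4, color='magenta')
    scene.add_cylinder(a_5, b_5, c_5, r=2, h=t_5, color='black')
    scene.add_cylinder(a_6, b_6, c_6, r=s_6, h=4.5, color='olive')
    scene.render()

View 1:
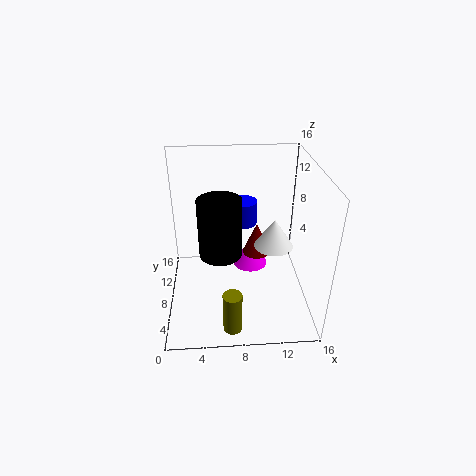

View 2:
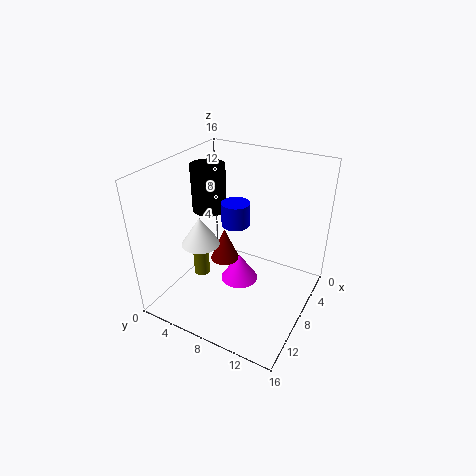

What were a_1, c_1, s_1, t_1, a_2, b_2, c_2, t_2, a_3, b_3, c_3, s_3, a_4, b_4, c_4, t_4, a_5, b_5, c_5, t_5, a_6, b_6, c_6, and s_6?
a_1 = 11.5
c_1 = 8.5
s_1 = 2
t_1 = 3
a_2 = 8.5
b_2 = 8
c_2 = 10
t_2 = 2.5
a_3 = 10
b_3 = 7.5
c_3 = 6.5
s_3 = 1.5
a_4 = 9.5
b_4 = 9
c_4 = 4
t_4 = 3
a_5 = 6
b_5 = 3
c_5 = 9.5
t_5 = 5.5
a_6 = 7
b_6 = 2
c_6 = 0.5
s_6 = 1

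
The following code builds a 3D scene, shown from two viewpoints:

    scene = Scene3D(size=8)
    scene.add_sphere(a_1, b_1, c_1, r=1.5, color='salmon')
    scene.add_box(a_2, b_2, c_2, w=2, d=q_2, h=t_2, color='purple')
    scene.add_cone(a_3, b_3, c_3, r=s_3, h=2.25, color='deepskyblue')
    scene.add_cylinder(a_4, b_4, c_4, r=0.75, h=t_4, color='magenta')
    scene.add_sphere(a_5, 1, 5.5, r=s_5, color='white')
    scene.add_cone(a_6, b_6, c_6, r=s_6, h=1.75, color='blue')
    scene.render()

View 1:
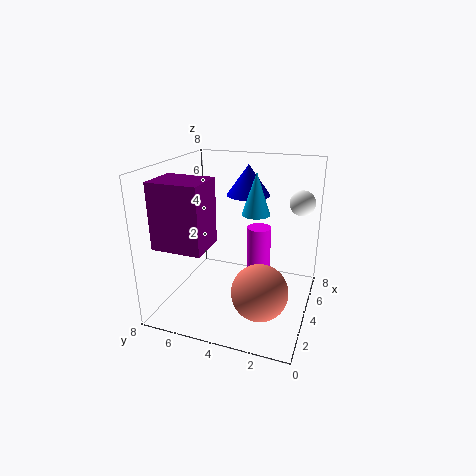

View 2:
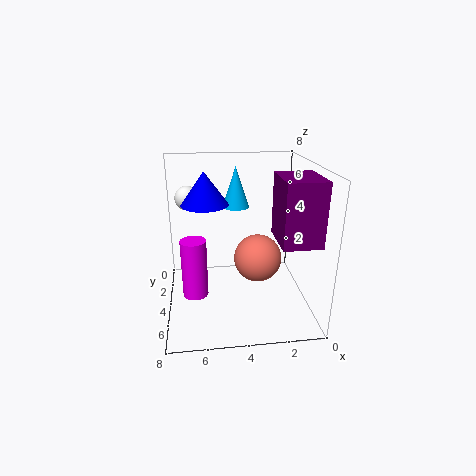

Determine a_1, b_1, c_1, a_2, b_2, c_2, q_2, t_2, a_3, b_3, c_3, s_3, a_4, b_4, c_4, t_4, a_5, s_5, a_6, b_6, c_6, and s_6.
a_1 = 2.5, b_1 = 2.25, c_1 = 1.75, a_2 = 0.25, b_2 = 4.5, c_2 = 4.5, q_2 = 2.5, t_2 = 3.25, a_3 = 4, b_3 = 3, c_3 = 5.5, s_3 = 0.75, a_4 = 6.5, b_4 = 3.5, c_4 = 0.25, t_4 = 3.5, a_5 = 6.75, s_5 = 0.75, a_6 = 5.75, b_6 = 4, c_6 = 6, s_6 = 1.25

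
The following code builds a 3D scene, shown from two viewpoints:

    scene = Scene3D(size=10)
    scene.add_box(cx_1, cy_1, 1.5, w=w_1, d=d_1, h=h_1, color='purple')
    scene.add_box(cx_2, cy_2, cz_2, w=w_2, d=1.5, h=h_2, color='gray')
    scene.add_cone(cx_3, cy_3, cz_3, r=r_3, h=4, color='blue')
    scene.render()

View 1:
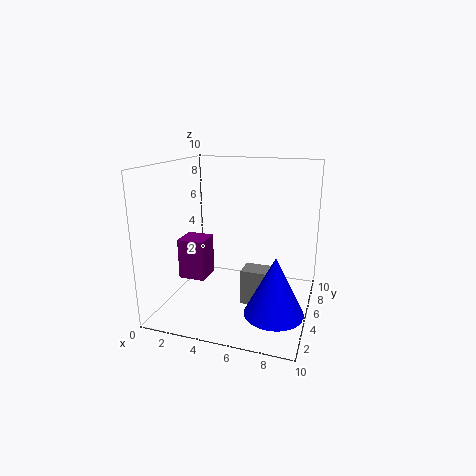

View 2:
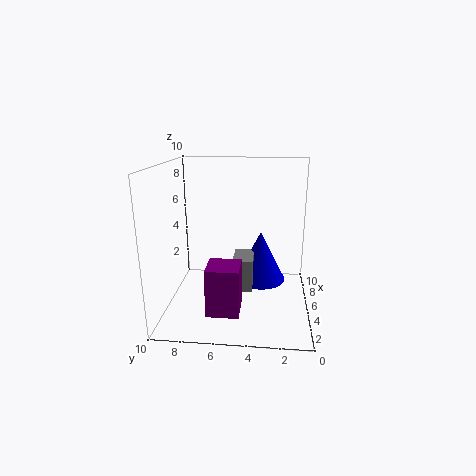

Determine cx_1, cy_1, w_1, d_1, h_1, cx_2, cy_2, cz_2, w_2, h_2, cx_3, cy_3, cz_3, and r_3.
cx_1 = 0.5
cy_1 = 4.5
w_1 = 2
d_1 = 2
h_1 = 3
cx_2 = 5.5
cy_2 = 4
cz_2 = 0.5
w_2 = 2.5
h_2 = 2.5
cx_3 = 8
cy_3 = 3.5
cz_3 = 0.5
r_3 = 2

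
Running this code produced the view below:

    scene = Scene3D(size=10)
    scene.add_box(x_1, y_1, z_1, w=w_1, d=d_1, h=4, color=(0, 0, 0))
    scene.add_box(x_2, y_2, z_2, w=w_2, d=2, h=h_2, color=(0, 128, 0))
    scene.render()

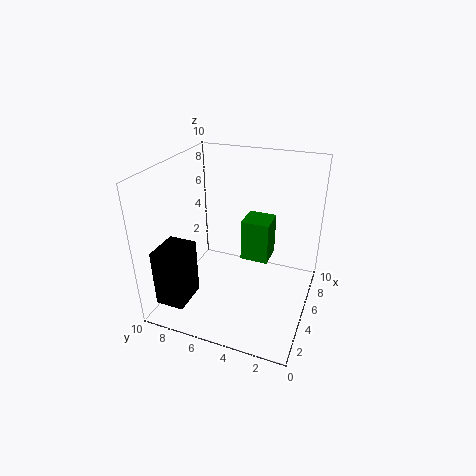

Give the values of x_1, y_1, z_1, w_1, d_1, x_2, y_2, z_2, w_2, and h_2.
x_1 = 1, y_1 = 7.5, z_1 = 1, w_1 = 2.5, d_1 = 2, x_2 = 5.5, y_2 = 3, z_2 = 3, w_2 = 2, h_2 = 3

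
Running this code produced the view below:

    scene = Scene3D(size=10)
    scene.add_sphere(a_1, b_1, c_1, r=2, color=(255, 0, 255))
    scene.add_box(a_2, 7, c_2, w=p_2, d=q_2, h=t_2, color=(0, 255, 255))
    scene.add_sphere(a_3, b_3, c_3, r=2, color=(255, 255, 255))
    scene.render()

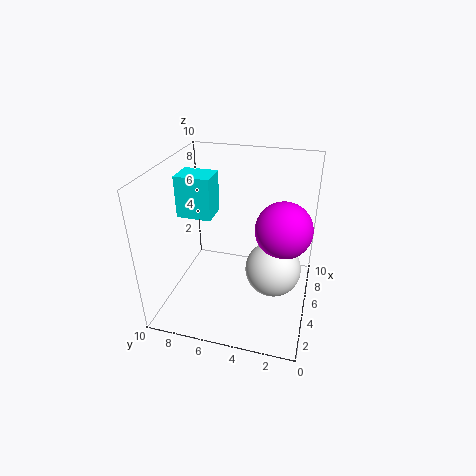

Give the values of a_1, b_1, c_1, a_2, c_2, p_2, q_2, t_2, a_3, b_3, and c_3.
a_1 = 6
b_1 = 2
c_1 = 5.5
a_2 = 5
c_2 = 6
p_2 = 2
q_2 = 2.5
t_2 = 3
a_3 = 5.5
b_3 = 2.5
c_3 = 2.5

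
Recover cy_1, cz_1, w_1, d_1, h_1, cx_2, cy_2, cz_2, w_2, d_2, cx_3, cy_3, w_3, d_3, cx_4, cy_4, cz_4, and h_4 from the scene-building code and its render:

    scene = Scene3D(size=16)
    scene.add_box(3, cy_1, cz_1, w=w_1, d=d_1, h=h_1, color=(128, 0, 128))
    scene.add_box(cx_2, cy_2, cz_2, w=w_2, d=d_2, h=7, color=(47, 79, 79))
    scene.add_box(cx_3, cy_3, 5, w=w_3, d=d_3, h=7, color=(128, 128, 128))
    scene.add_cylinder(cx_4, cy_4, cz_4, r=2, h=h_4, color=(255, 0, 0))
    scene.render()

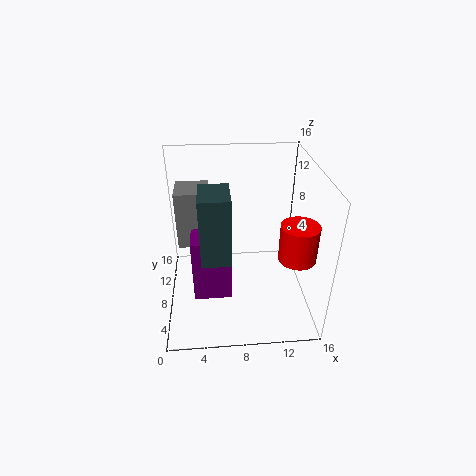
cy_1 = 4; cz_1 = 3; w_1 = 4; d_1 = 3; h_1 = 7; cx_2 = 4; cy_2 = 3; cz_2 = 8; w_2 = 3; d_2 = 4; cx_3 = 1; cy_3 = 11; w_3 = 4; d_3 = 4; cx_4 = 14; cy_4 = 5; cz_4 = 7; h_4 = 4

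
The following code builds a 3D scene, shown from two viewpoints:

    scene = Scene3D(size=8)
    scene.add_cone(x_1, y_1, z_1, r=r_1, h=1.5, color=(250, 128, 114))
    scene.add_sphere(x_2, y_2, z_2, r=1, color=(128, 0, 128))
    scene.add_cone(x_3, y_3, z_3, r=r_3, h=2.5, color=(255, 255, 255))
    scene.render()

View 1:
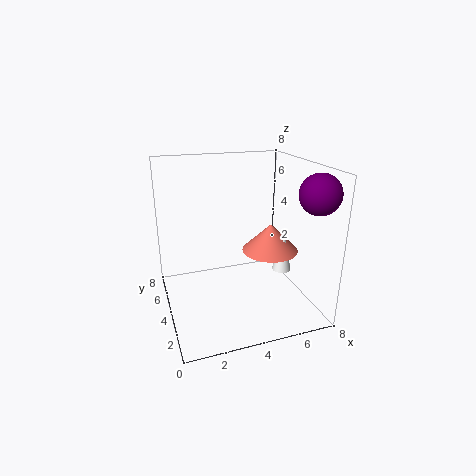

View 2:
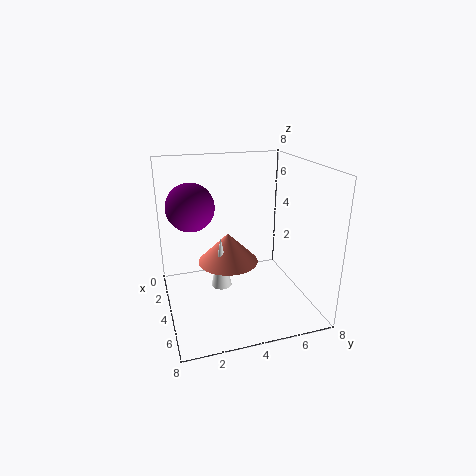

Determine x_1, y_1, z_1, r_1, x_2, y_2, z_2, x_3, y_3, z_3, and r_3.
x_1 = 5.5
y_1 = 3
z_1 = 3.5
r_1 = 1.5
x_2 = 7
y_2 = 1
z_2 = 7
x_3 = 6
y_3 = 2.5
z_3 = 2.5
r_3 = 0.5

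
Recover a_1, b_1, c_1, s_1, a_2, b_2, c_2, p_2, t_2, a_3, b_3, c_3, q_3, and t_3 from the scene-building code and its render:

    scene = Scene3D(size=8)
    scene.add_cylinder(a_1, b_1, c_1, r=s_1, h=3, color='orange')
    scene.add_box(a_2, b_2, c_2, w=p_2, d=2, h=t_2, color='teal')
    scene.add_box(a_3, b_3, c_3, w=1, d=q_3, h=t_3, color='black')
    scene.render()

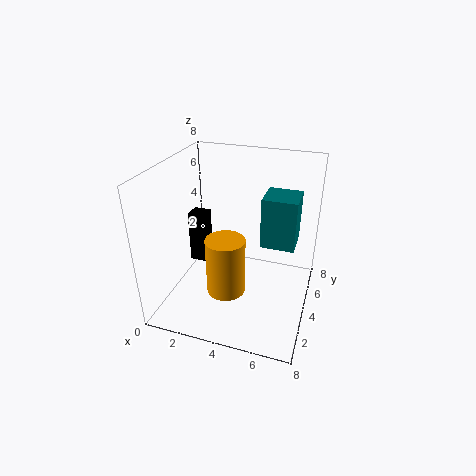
a_1 = 4; b_1 = 2; c_1 = 2; s_1 = 1; a_2 = 5; b_2 = 5; c_2 = 3; p_2 = 2; t_2 = 3; a_3 = 1; b_3 = 4; c_3 = 2; q_3 = 1; t_3 = 3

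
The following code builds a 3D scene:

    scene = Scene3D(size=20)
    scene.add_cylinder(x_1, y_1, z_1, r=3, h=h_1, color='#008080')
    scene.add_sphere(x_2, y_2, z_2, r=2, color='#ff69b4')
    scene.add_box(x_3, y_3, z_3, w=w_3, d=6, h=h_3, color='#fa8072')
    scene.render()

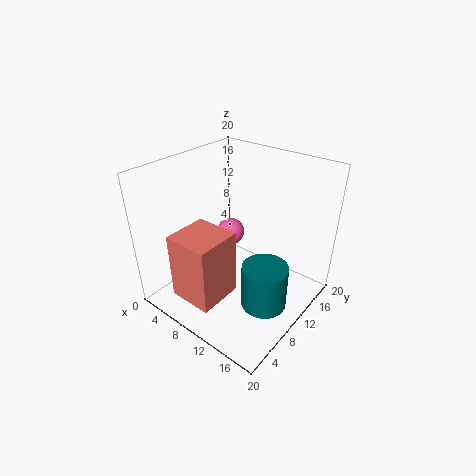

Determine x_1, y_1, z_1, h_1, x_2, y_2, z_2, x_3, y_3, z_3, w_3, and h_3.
x_1 = 16, y_1 = 8, z_1 = 3, h_1 = 6, x_2 = 7, y_2 = 12, z_2 = 9, x_3 = 6, y_3 = 1, z_3 = 4, w_3 = 6, h_3 = 9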